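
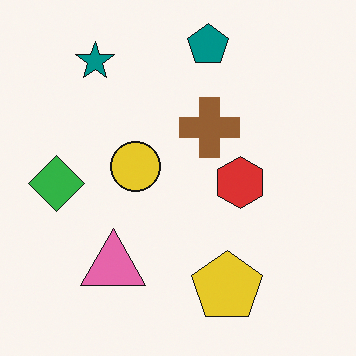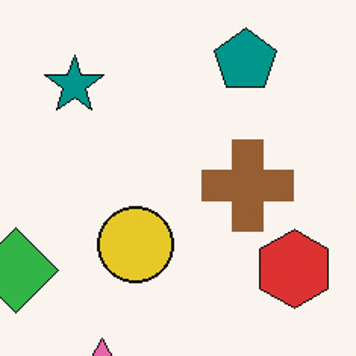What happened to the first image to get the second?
The image was cropped slightly and scaled back up.

The visible shapes are larger and the field of view is narrower; shapes near the original edges may be partly or wholly outside the frame — a crop-and-rescale.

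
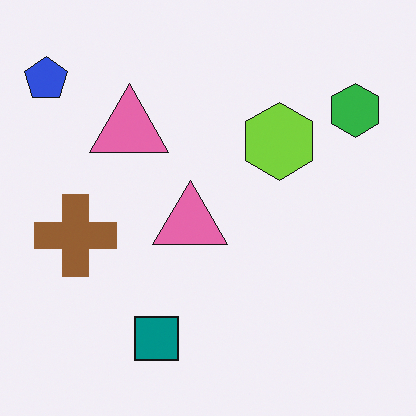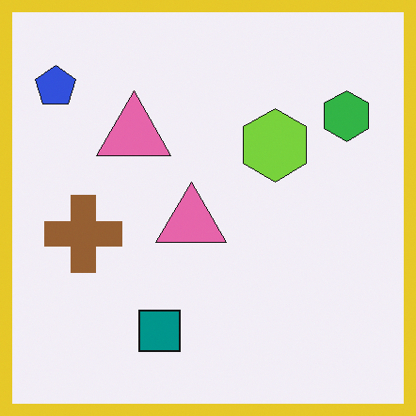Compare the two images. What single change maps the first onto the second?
Framed with a yellow border.

A solid yellow frame runs around the edge of the second image, with the content slightly shrunk inside it.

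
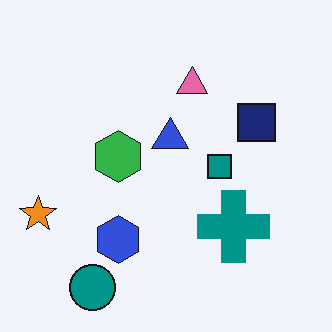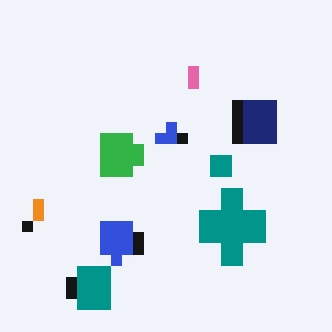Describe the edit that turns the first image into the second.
This is the original image heavily pixelated into large blocks.

Shapes are reduced to large square blocks; fine edges and outlines are lost — a downscale-then-upscale (mosaic) effect.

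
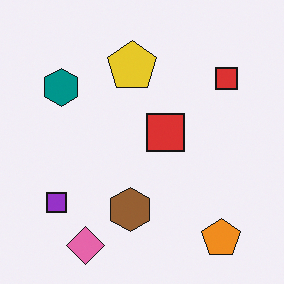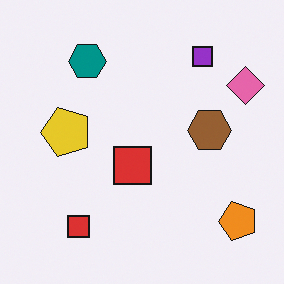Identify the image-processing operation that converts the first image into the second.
The transformation is: transposed (reflected across the top-left ↔ bottom-right diagonal).

Shapes have swapped their row and column positions — what was in the top-right is now in the bottom-left — a diagonal reflection.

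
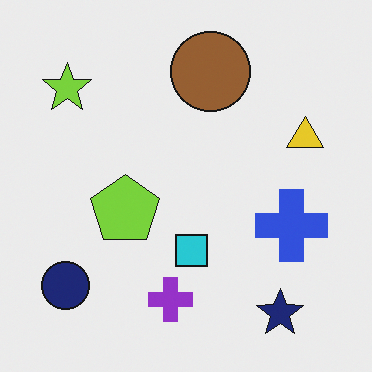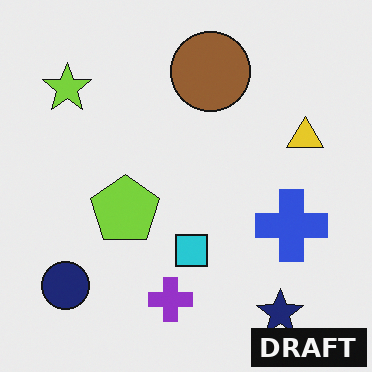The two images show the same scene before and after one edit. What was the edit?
It was watermarked with the text "DRAFT" in the lower-right corner.

A dark label reading "DRAFT" appears in the lower-right corner.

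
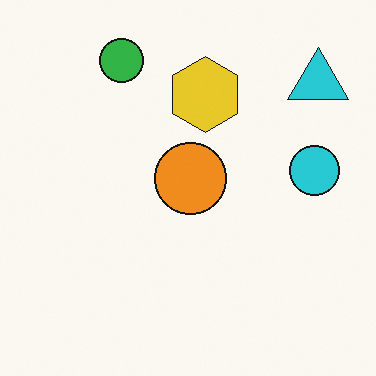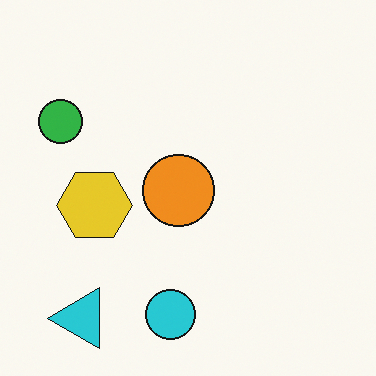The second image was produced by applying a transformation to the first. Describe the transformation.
The second image is the first transposed (reflected across the top-left ↔ bottom-right diagonal).

Shapes have swapped their row and column positions — what was in the top-right is now in the bottom-left — a diagonal reflection.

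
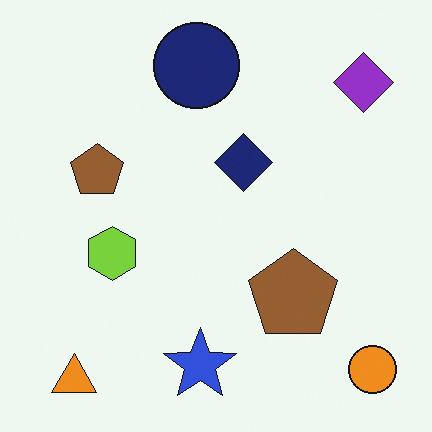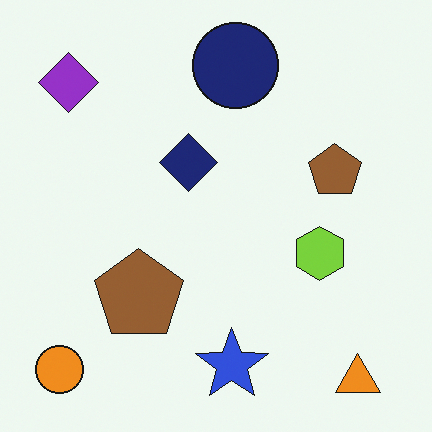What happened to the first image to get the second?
The transformation is: flipped horizontally (left ↔ right).

The orange circle is in the bottom-right of the first image and the bottom-left of the second — shapes on opposite sides of the vertical midline have swapped in a mirror flip.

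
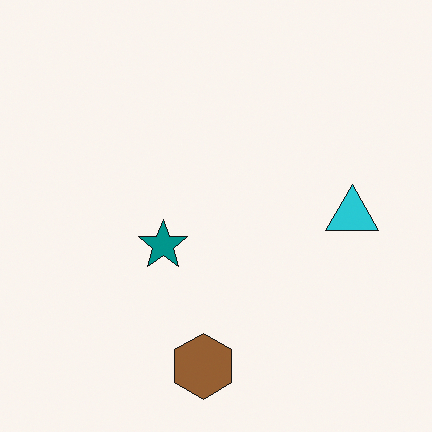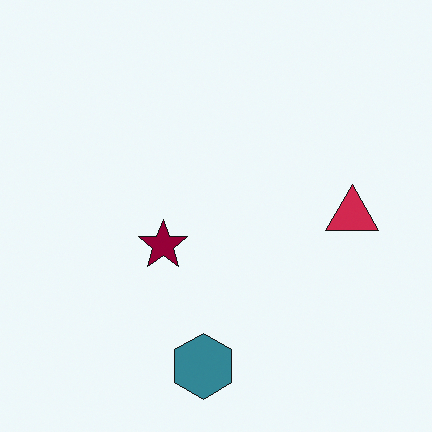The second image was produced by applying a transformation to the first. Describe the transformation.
The image was hue-shifted through roughly half the color wheel.

Every shape's color has rotated by the same amount around the hue wheel — a uniform hue shift.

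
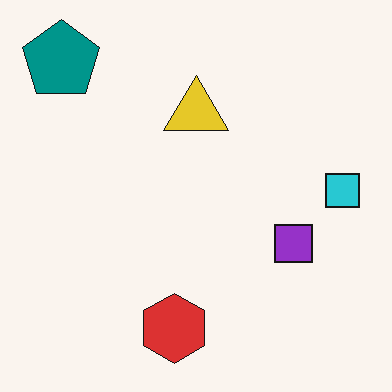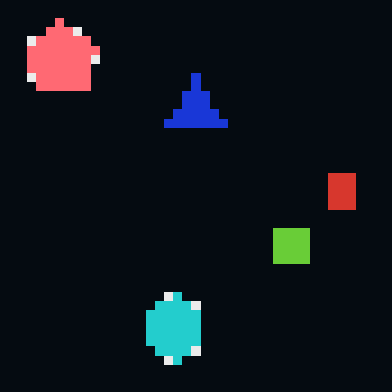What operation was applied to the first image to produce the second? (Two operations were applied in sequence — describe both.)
The second image is the first heavily pixelated into large blocks, then color-inverted (negative).

Shapes are reduced to large square blocks; fine edges and outlines are lost — a downscale-then-upscale (mosaic) effect. The light background has become dark and every shape's color is its complement — a photographic negative.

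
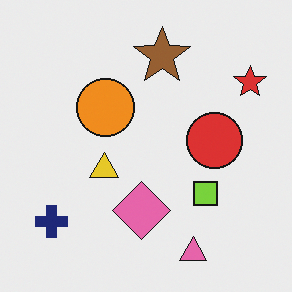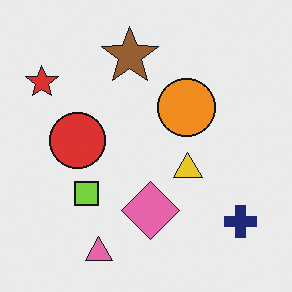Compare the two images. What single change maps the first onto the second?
This is the original image flipped horizontally (left ↔ right).

The red star is in the top-right of the first image and the top-left of the second — shapes on opposite sides of the vertical midline have swapped in a mirror flip.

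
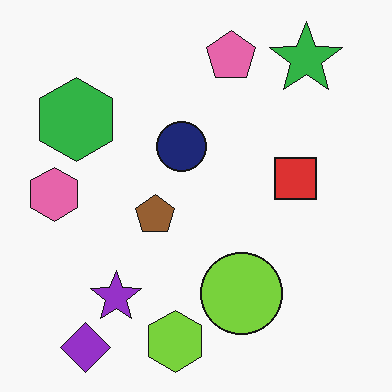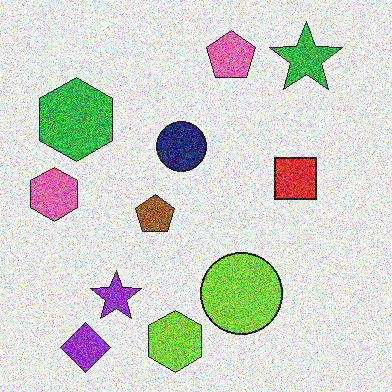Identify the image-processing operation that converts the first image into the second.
This is the original image degraded with heavy additive noise.

Random speckle covers the whole image, including the flat background.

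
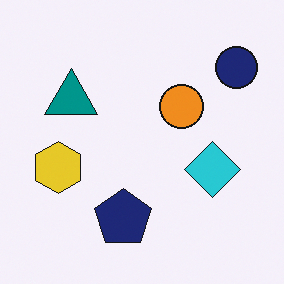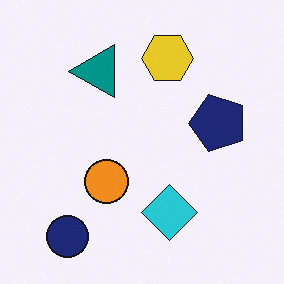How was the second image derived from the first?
The second image is the first transposed (reflected across the top-left ↔ bottom-right diagonal).

Shapes have swapped their row and column positions — what was in the top-right is now in the bottom-left — a diagonal reflection.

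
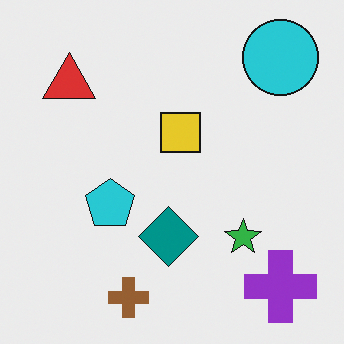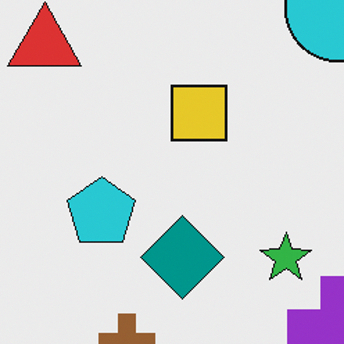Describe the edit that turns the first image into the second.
The second image is the first cropped slightly and scaled back up.

The visible shapes are larger and the field of view is narrower; shapes near the original edges may be partly or wholly outside the frame — a crop-and-rescale.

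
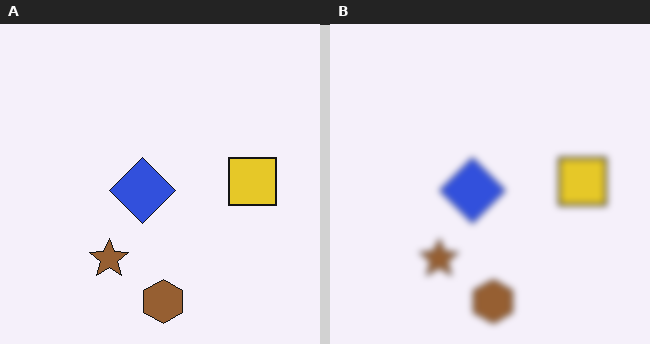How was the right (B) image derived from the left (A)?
The image was moderately blurred.

Shape edges and outlines are uniformly softened across the whole image.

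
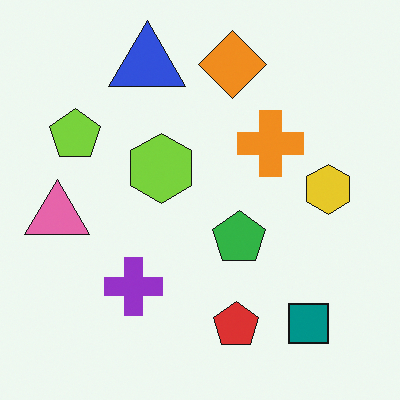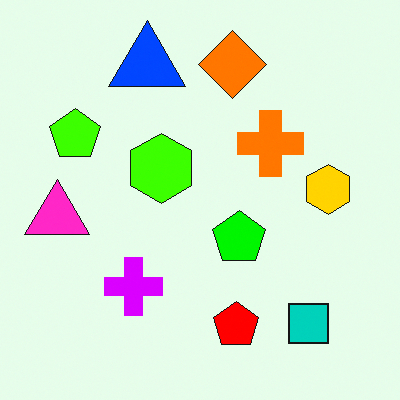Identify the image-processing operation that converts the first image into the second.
The image was made much more vivid (saturation change).

All colors are more vivid — a global saturation change.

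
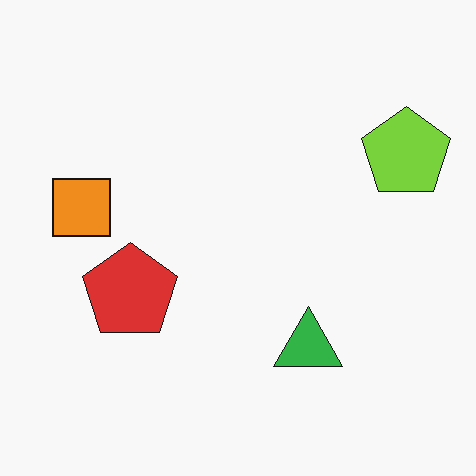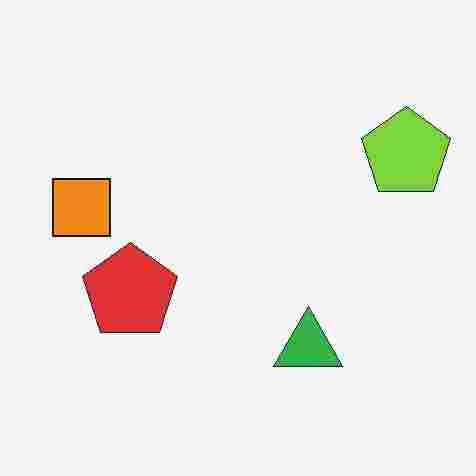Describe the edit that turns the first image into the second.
The second image is the first degraded with heavy JPEG compression.

Blocky 8×8 compression artifacts appear around shape edges and the flat background shows ringing — characteristic JPEG degradation.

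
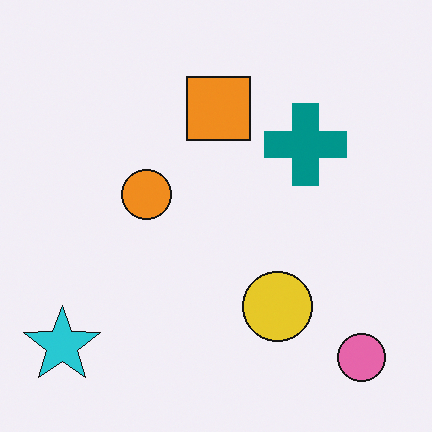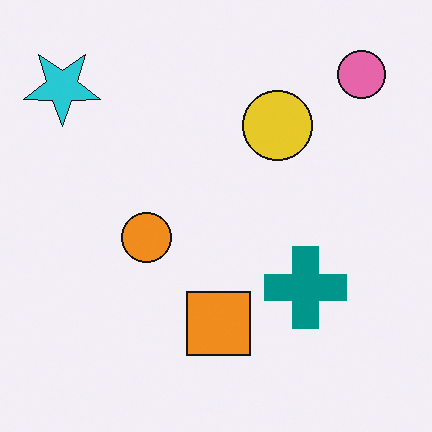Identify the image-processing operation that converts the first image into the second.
This is the original image flipped vertically (top ↔ bottom).

The pink circle is in the bottom-right of the first image and the top-right of the second — shapes on opposite sides of the horizontal midline have swapped in a mirror flip.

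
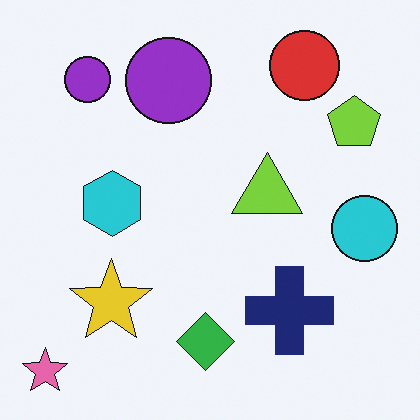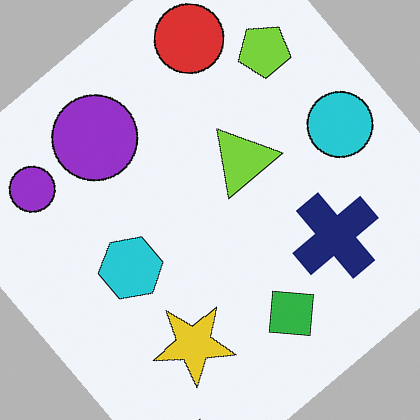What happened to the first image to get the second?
The second image is the first rotated counter-clockwise by a large amount — several tens of degrees.

Every shape is tilted by the same angle and the image corners show triangular fill wedges — a whole-image rotation by a non-right angle.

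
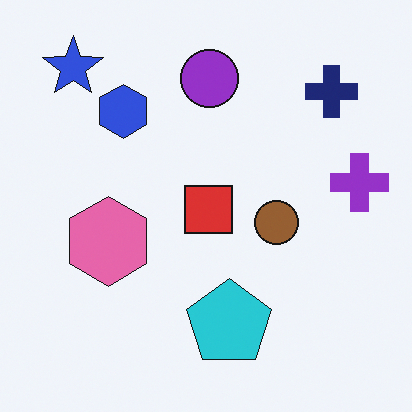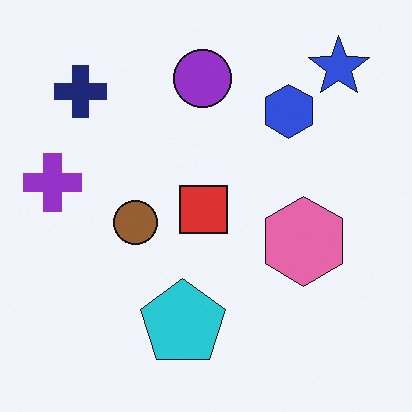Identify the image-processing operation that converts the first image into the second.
Flipped horizontally (left ↔ right).

The purple cross is in the right of the first image and the left of the second — shapes on opposite sides of the vertical midline have swapped in a mirror flip.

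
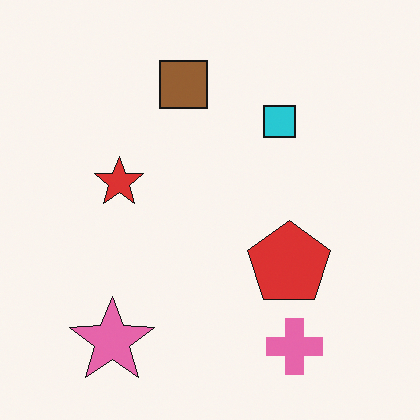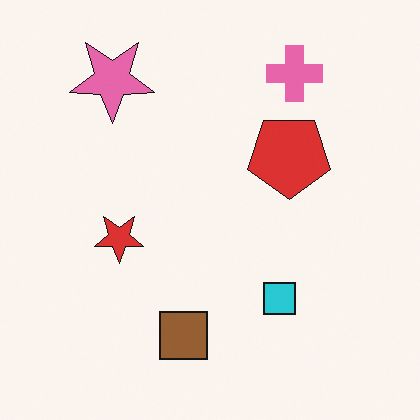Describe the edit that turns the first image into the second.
This is the original image flipped vertically (top ↔ bottom).

The pink cross is in the bottom-right of the first image and the top-right of the second — shapes on opposite sides of the horizontal midline have swapped in a mirror flip.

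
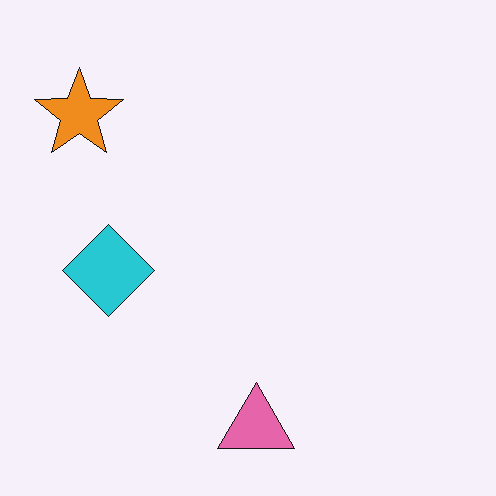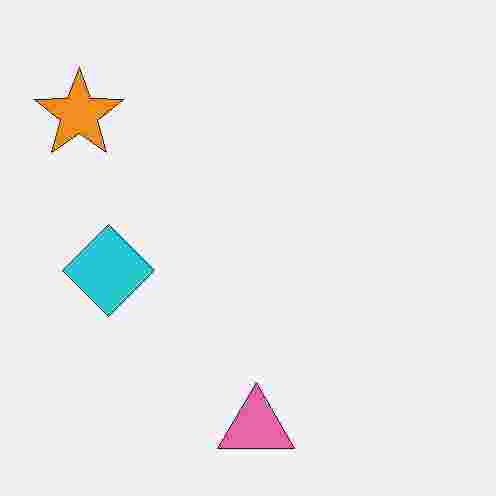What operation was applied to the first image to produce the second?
The transformation is: degraded with heavy JPEG compression.

Blocky 8×8 compression artifacts appear around shape edges and the flat background shows ringing — characteristic JPEG degradation.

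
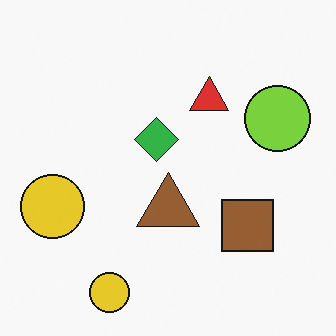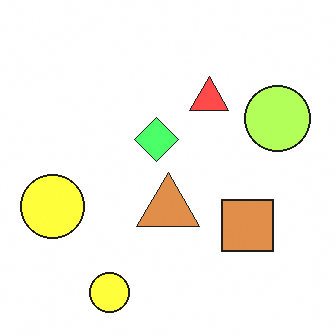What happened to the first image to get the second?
It was brightened a lot.

Every pixel — background and shapes alike — is uniformly brightened.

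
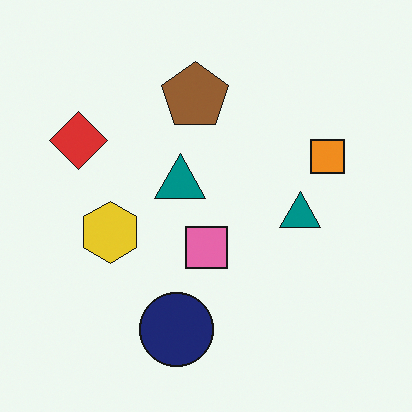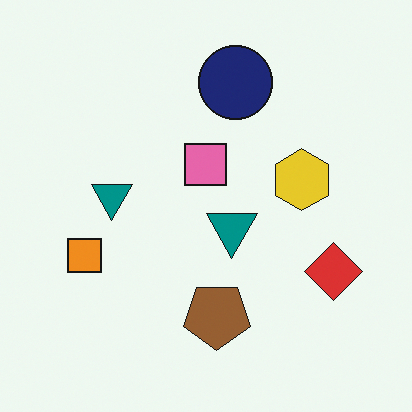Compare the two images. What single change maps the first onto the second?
The image was rotated 180°.

The red diamond sits in the left of the first image and the right of the second — consistent with a whole-image 180° rotation.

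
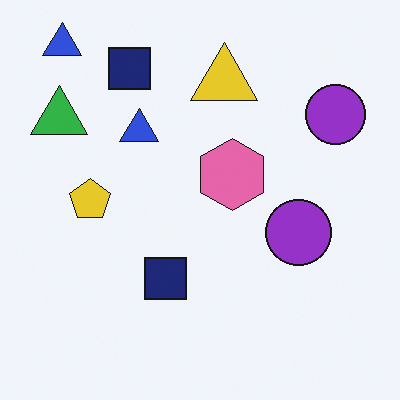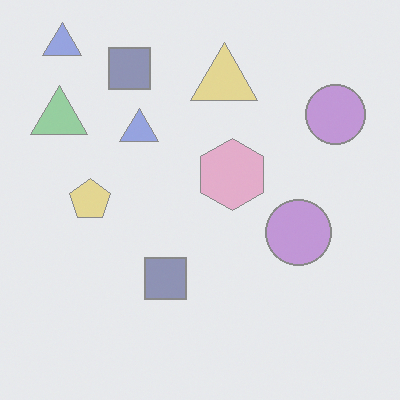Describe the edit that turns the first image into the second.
The second image is the first washed out (contrast reduced).

Tones are pushed toward mid-grey across the whole image — a global contrast change.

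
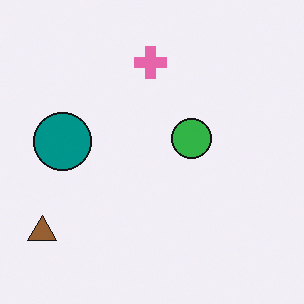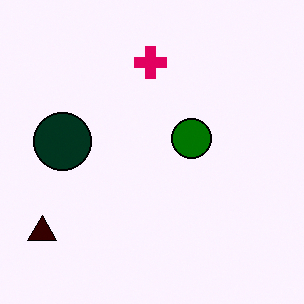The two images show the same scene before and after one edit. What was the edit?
This is the original image given much higher contrast.

Tones are pushed away from mid-grey across the whole image — a global contrast change.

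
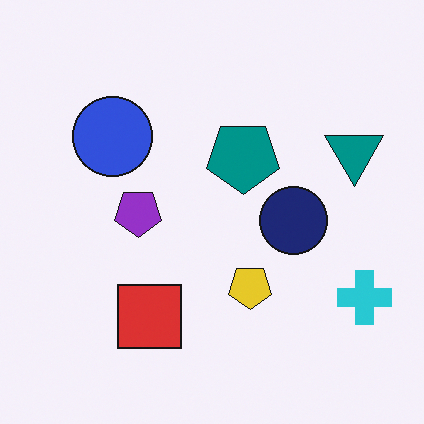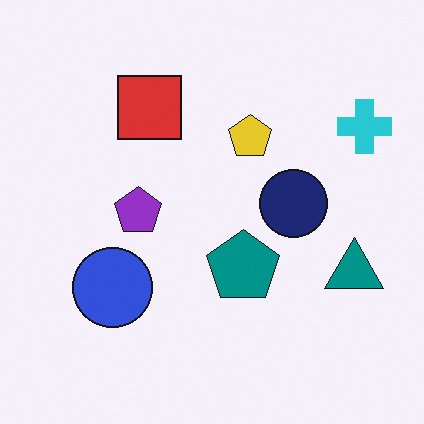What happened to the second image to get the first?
This is the original image flipped vertically (top ↔ bottom).

The red square is in the top of the second image and the bottom of the first — shapes on opposite sides of the horizontal midline have swapped in a mirror flip.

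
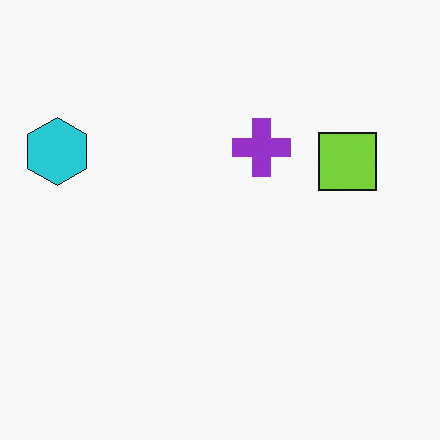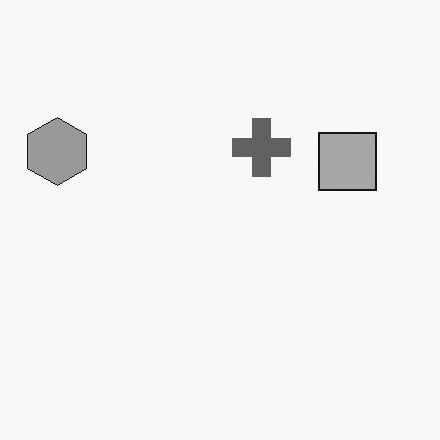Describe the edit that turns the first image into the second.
The image was converted to grayscale.

All color is removed — every shape is now a shade of grey.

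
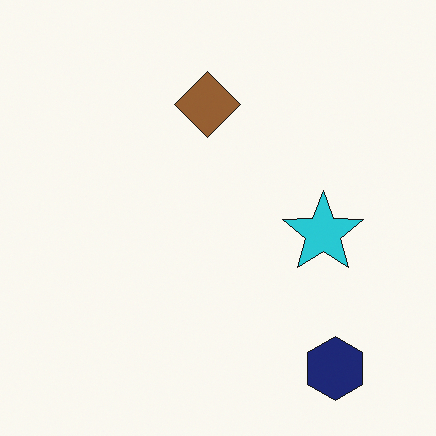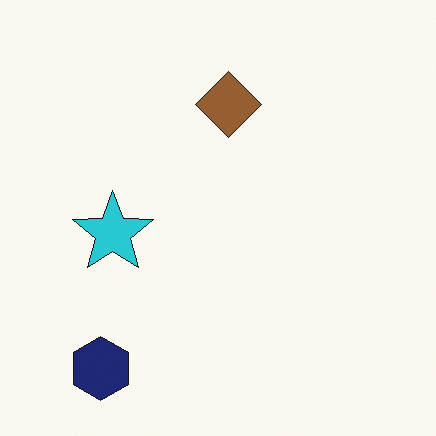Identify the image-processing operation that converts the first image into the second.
Flipped horizontally (left ↔ right).

The navy hexagon is in the bottom-right of the first image and the bottom-left of the second — shapes on opposite sides of the vertical midline have swapped in a mirror flip.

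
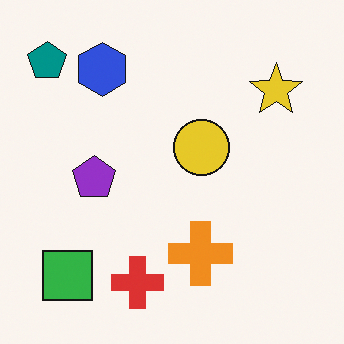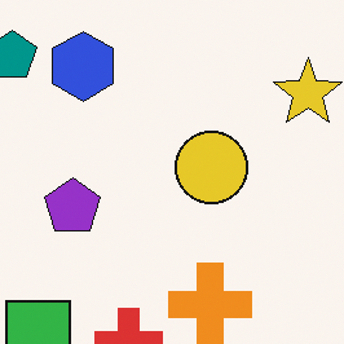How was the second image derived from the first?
Cropped to a modestly smaller region and rescaled.

The visible shapes are larger and the field of view is narrower; shapes near the original edges may be partly or wholly outside the frame — a crop-and-rescale.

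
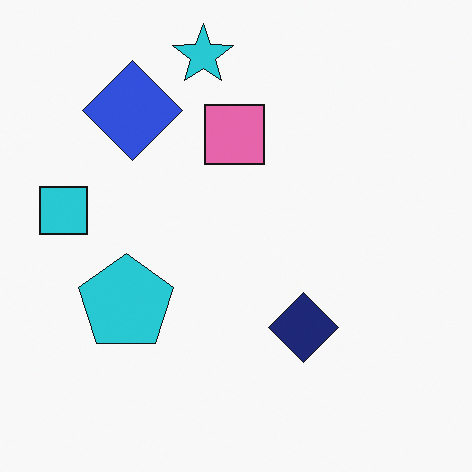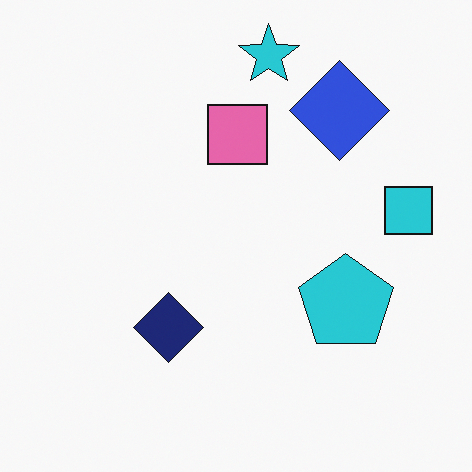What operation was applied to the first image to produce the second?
This is the original image flipped horizontally (left ↔ right).

The cyan square is in the left of the first image and the right of the second — shapes on opposite sides of the vertical midline have swapped in a mirror flip.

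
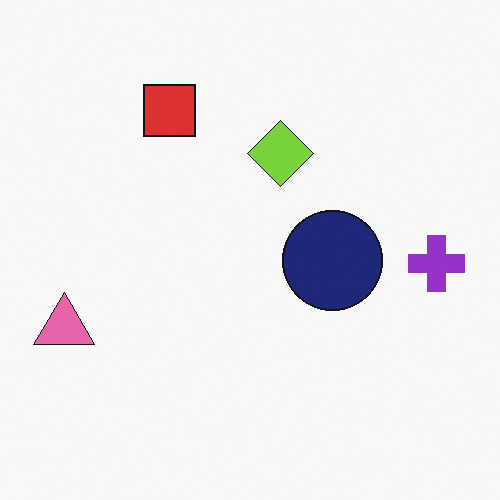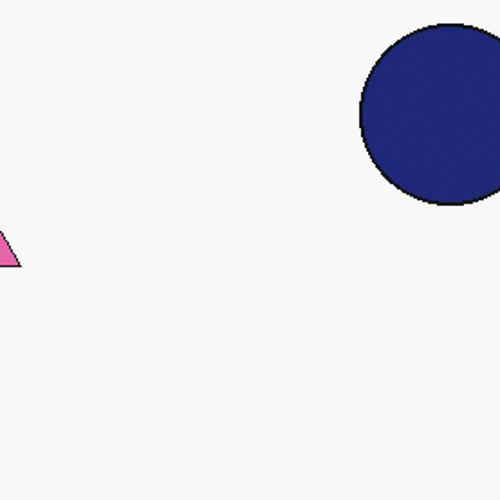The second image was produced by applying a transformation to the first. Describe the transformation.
It was cropped to a noticeably smaller region and rescaled.

The visible shapes are larger and the field of view is narrower; shapes near the original edges may be partly or wholly outside the frame — a crop-and-rescale.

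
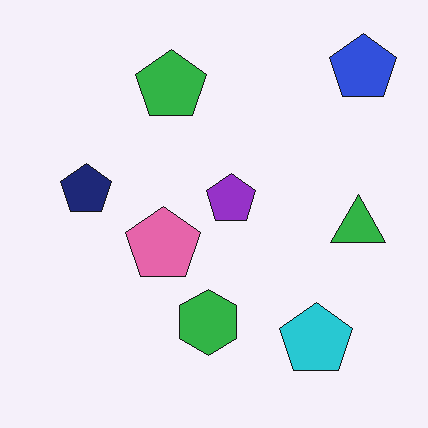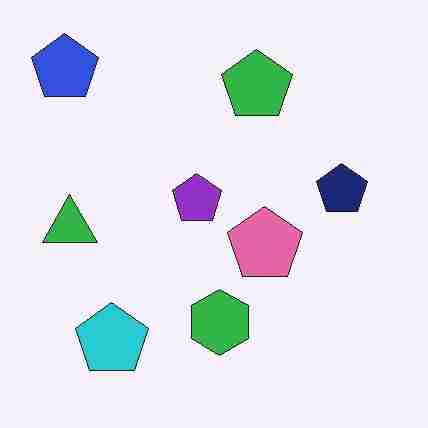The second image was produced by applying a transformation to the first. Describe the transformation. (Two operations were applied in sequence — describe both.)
Flipped horizontally (left ↔ right), then heavily JPEG-compressed with obvious blocking artifacts.

The blue pentagon is in the top-right of the first image and the top-left of the second — shapes on opposite sides of the vertical midline have swapped in a mirror flip. Blocky 8×8 compression artifacts appear around shape edges and the flat background shows ringing — characteristic JPEG degradation.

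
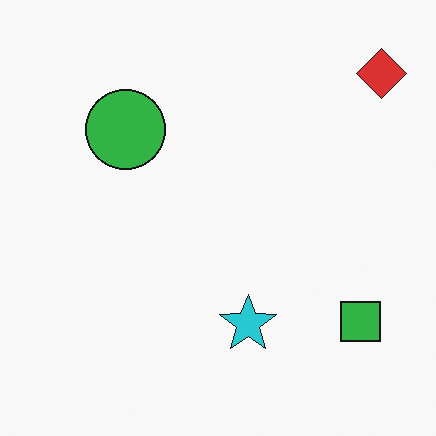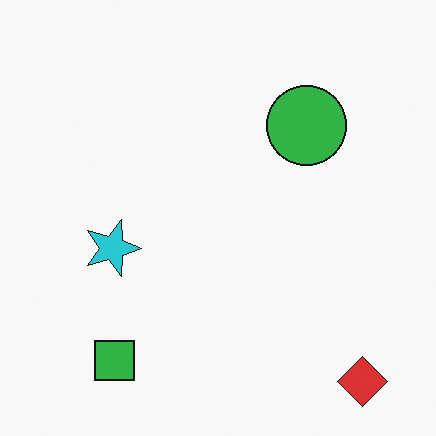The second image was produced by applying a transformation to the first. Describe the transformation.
It was rotated 90° clockwise.

The red diamond sits in the top-right of the first image and the bottom-right of the second — consistent with a whole-image 90° clockwise rotation.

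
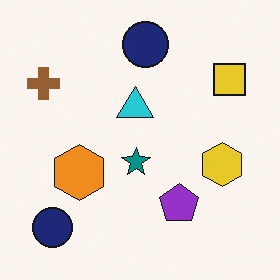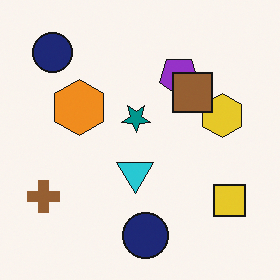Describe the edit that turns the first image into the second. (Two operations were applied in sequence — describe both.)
The image was flipped vertically (top ↔ bottom), then overlaid with an additional brown square.

The purple pentagon is in the bottom of the first image and the top of the second — shapes on opposite sides of the horizontal midline have swapped in a mirror flip. A brown square appears in the second image that is absent from the first.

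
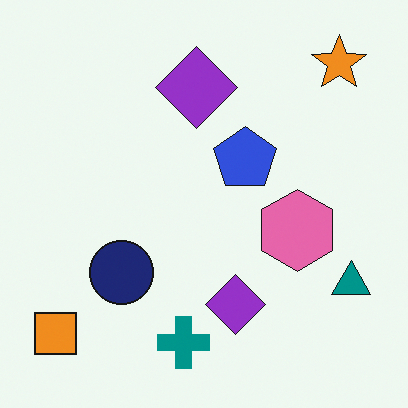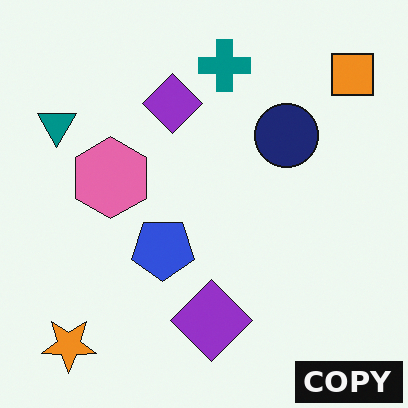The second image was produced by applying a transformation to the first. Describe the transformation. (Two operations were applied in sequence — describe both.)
The transformation is: rotated 180°, then watermarked with the text "COPY" in the lower-right corner.

The orange square sits in the bottom-left of the first image and the top-right of the second — consistent with a whole-image 180° rotation. A dark label reading "COPY" appears in the lower-right corner.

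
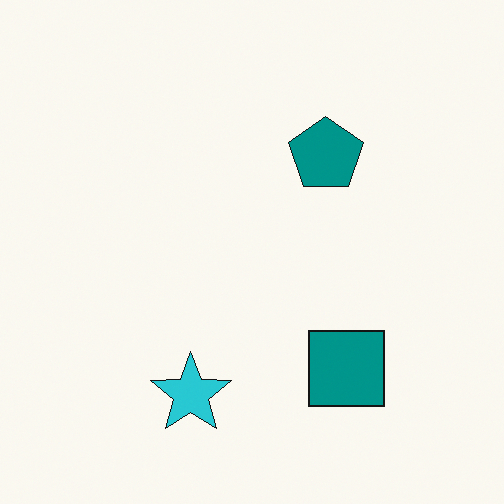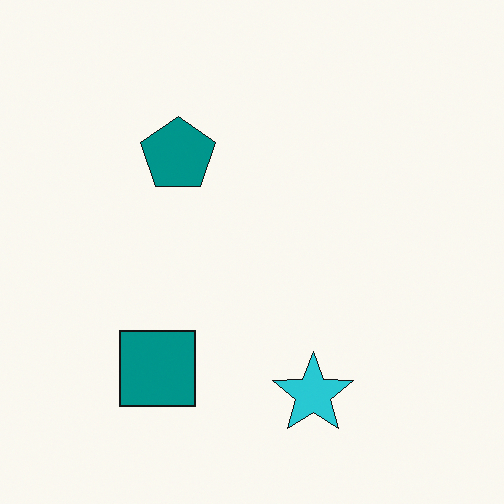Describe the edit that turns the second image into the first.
This is the original image flipped horizontally (left ↔ right).

The teal square is in the bottom-left of the second image and the bottom-right of the first — shapes on opposite sides of the vertical midline have swapped in a mirror flip.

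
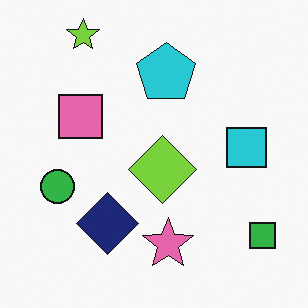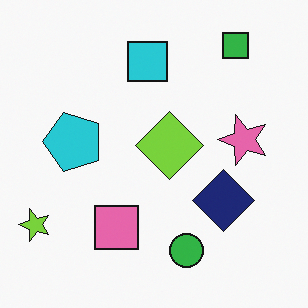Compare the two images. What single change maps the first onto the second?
The image was rotated 90° counter-clockwise.

The lime star sits in the top-left of the first image and the bottom-left of the second — consistent with a whole-image 90° counter-clockwise rotation.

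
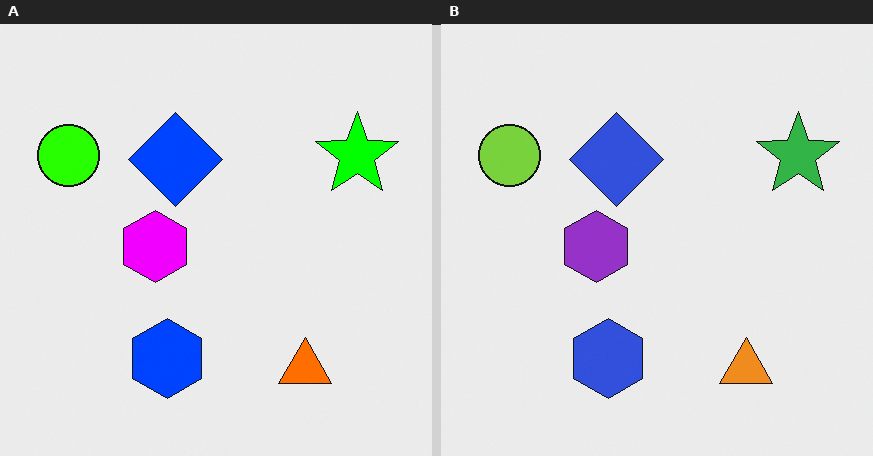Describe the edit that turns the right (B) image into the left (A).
The image was heavily oversaturated.

All colors are more vivid — a global saturation change.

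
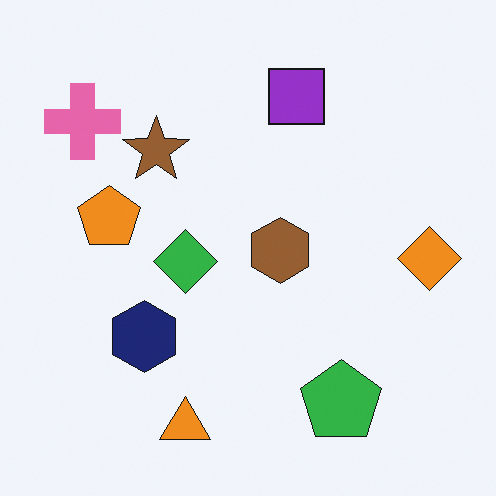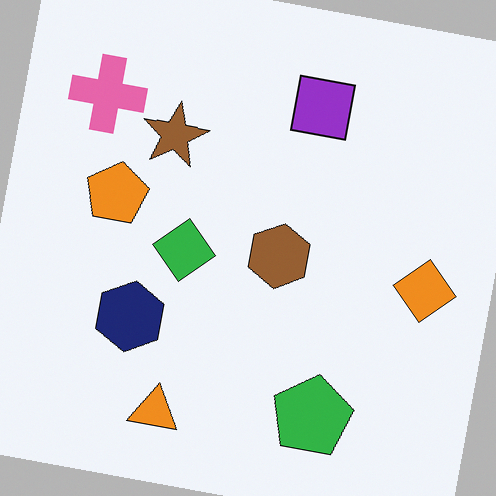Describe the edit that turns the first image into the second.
It was rotated clockwise by a slight angle.

Every shape is tilted by the same angle and the image corners show triangular fill wedges — a whole-image rotation by a non-right angle.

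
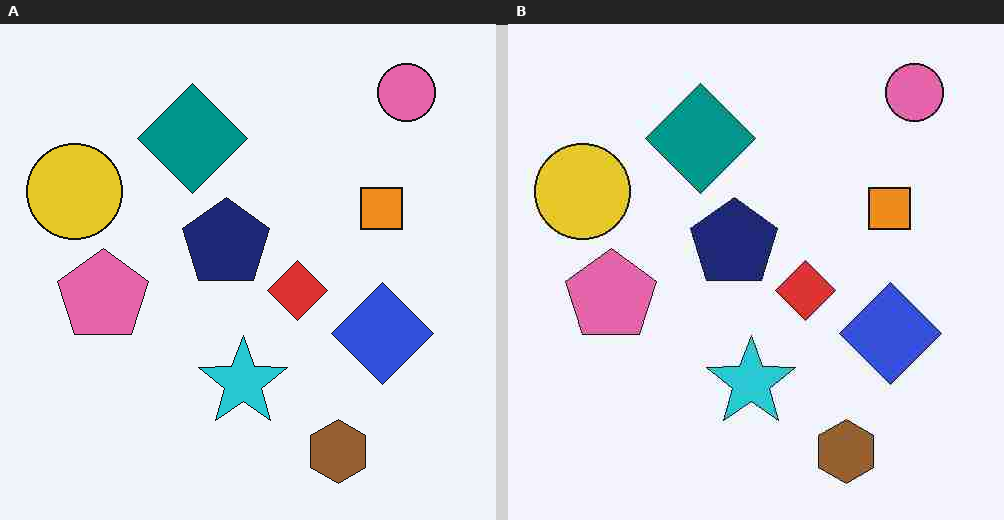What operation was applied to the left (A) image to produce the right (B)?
This is the original image degraded with heavy JPEG compression.

Blocky 8×8 compression artifacts appear around shape edges and the flat background shows ringing — characteristic JPEG degradation.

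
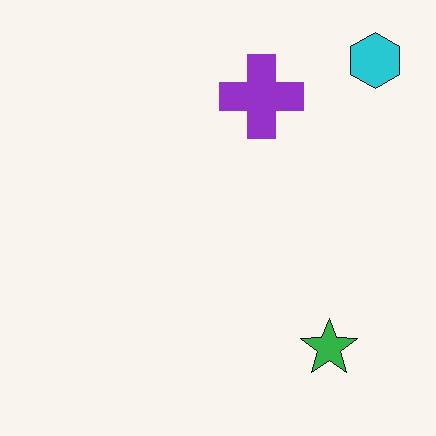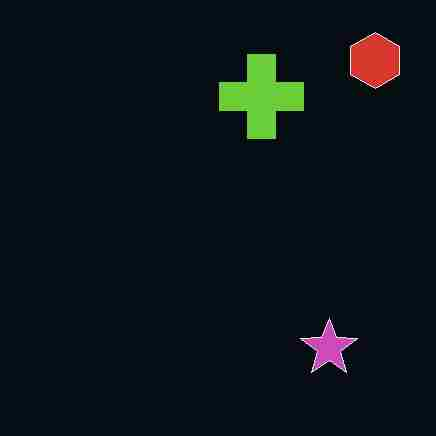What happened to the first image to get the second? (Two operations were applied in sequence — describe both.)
The image was color-inverted (negative), then heavily JPEG-compressed with obvious blocking artifacts.

The light background has become dark and every shape's color is its complement — a photographic negative. Blocky 8×8 compression artifacts appear around shape edges and the flat background shows ringing — characteristic JPEG degradation.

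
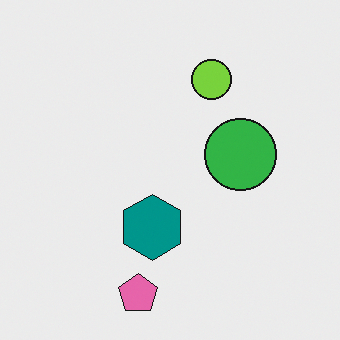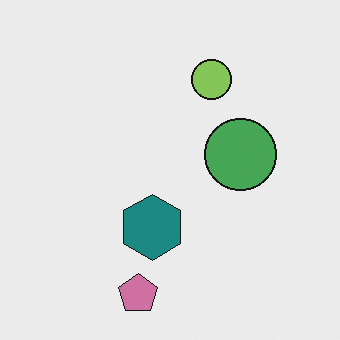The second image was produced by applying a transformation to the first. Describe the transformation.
This is the original image slightly desaturated.

All colors are more muted and greyish — a global saturation change.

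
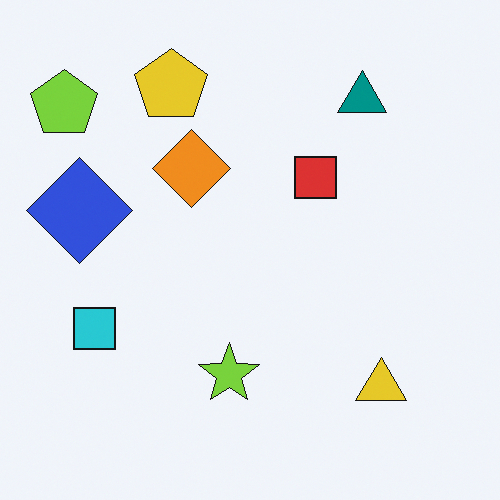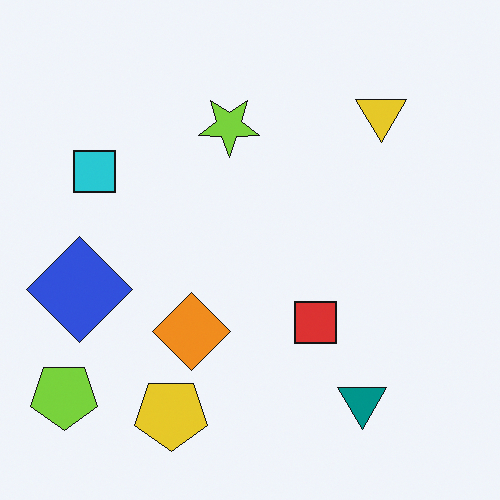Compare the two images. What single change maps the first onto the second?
The image was flipped vertically (top ↔ bottom).

The yellow pentagon is in the top of the first image and the bottom of the second — shapes on opposite sides of the horizontal midline have swapped in a mirror flip.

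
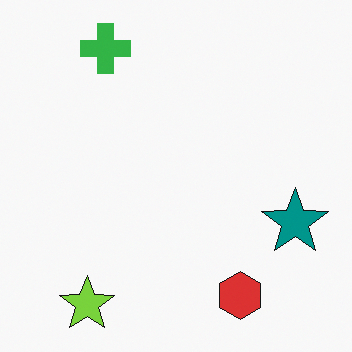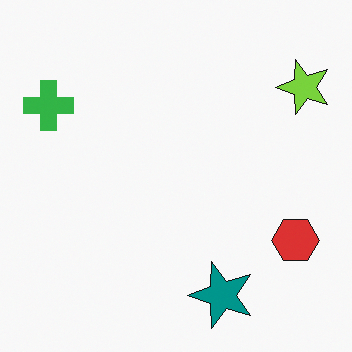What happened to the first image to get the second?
The image was transposed (reflected across the top-left ↔ bottom-right diagonal).

Shapes have swapped their row and column positions — what was in the top-right is now in the bottom-left — a diagonal reflection.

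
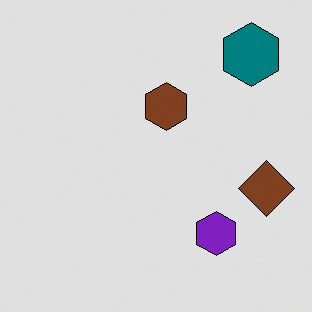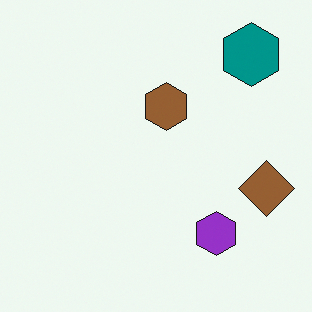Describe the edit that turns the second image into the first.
It was moderately posterized.

Each flat color has snapped to a coarser quantized level — most visibly, the near-white background has dropped to a flat grey.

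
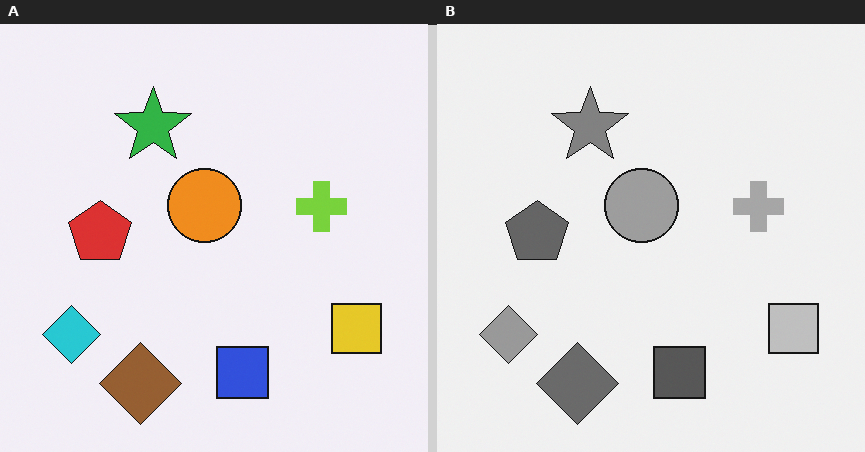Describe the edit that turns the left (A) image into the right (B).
The transformation is: converted to grayscale.

All color is removed — every shape is now a shade of grey.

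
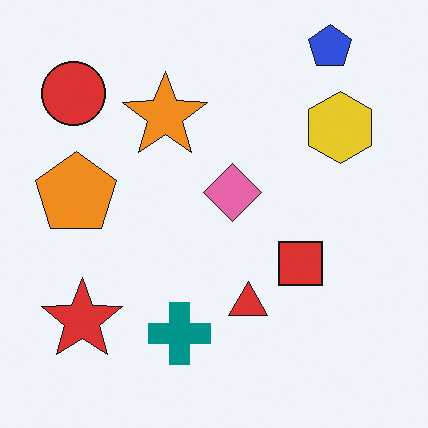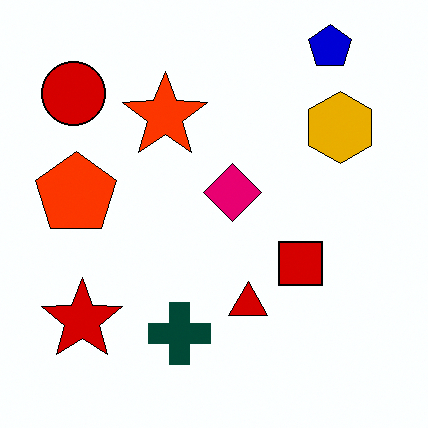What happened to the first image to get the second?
The image was given much higher contrast.

Tones are pushed away from mid-grey across the whole image — a global contrast change.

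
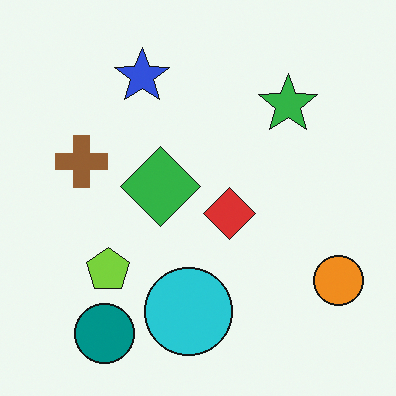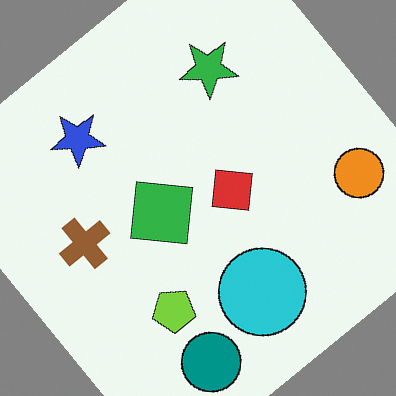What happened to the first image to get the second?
This is the original image rotated counter-clockwise by a large amount — several tens of degrees.

Every shape is tilted by the same angle and the image corners show triangular fill wedges — a whole-image rotation by a non-right angle.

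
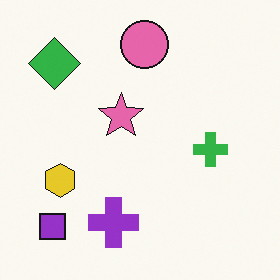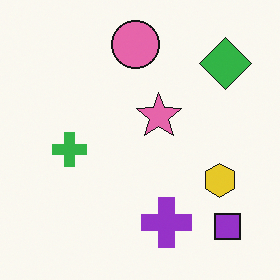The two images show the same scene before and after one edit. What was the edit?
It was flipped horizontally (left ↔ right).

The purple square is in the bottom-left of the first image and the bottom-right of the second — shapes on opposite sides of the vertical midline have swapped in a mirror flip.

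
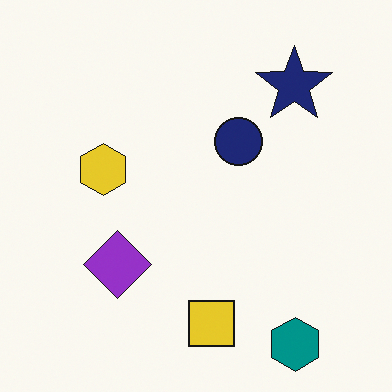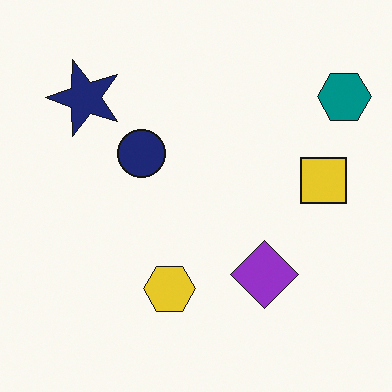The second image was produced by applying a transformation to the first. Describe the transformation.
Rotated 90° counter-clockwise.

The teal hexagon sits in the bottom-right of the first image and the top-right of the second — consistent with a whole-image 90° counter-clockwise rotation.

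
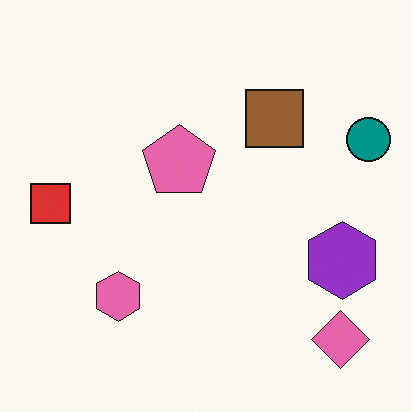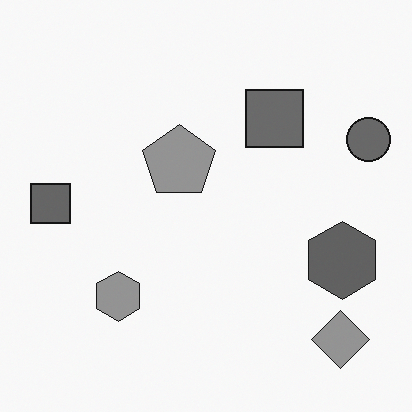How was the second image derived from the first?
This is the original image converted to grayscale.

All color is removed — every shape is now a shade of grey.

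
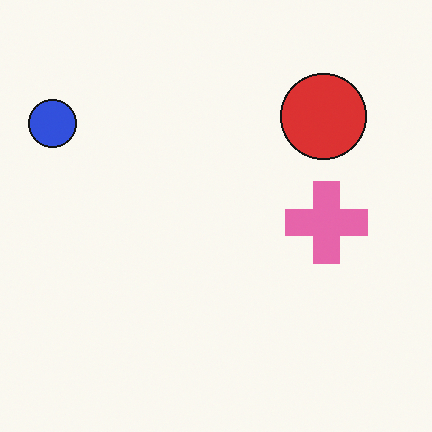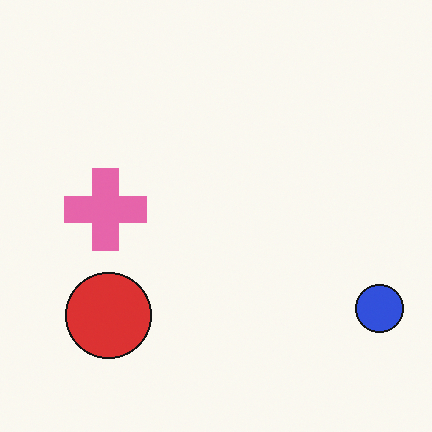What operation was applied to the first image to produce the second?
The transformation is: rotated 180°.

The blue circle sits in the top-left of the first image and the bottom-right of the second — consistent with a whole-image 180° rotation.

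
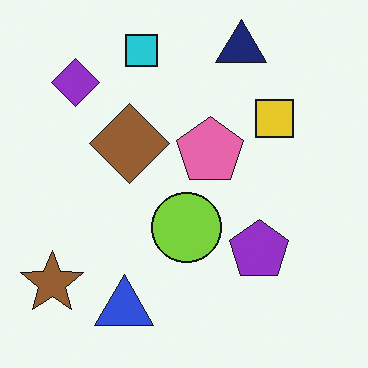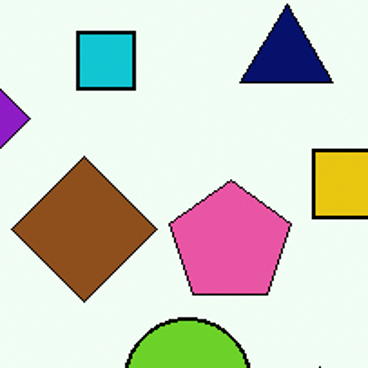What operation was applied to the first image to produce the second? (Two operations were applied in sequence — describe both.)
The transformation is: cropped to a noticeably smaller region and rescaled, then given slightly increased contrast.

The visible shapes are larger and the field of view is narrower; shapes near the original edges may be partly or wholly outside the frame — a crop-and-rescale. Tones are pushed away from mid-grey across the whole image — a global contrast change.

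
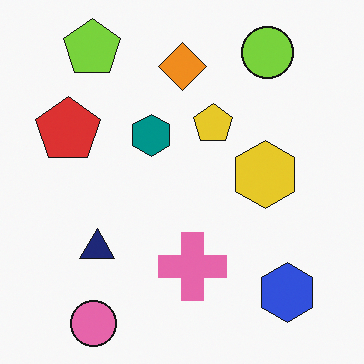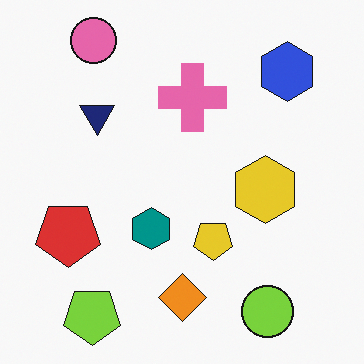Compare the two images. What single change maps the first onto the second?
The transformation is: flipped vertically (top ↔ bottom).

The pink circle is in the bottom-left of the first image and the top-left of the second — shapes on opposite sides of the horizontal midline have swapped in a mirror flip.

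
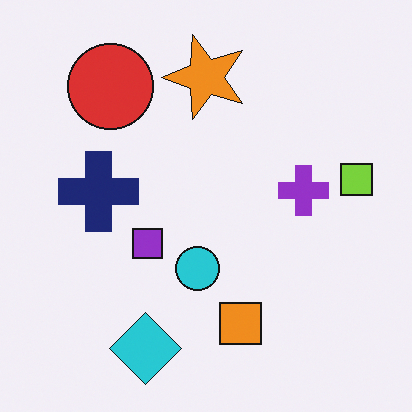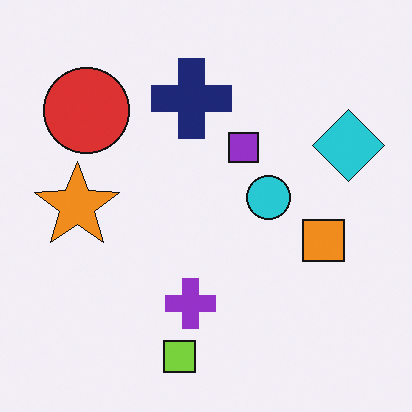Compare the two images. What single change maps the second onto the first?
Transposed (reflected across the top-left ↔ bottom-right diagonal).

Shapes have swapped their row and column positions — what was in the top-right is now in the bottom-left — a diagonal reflection.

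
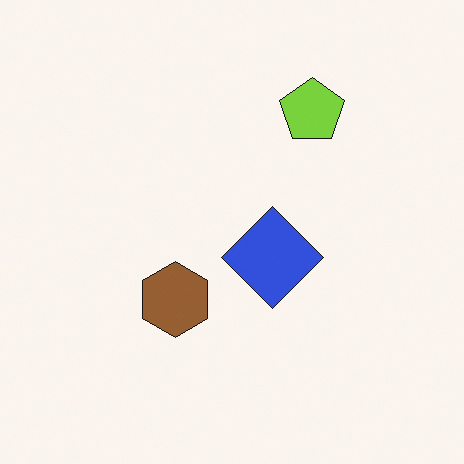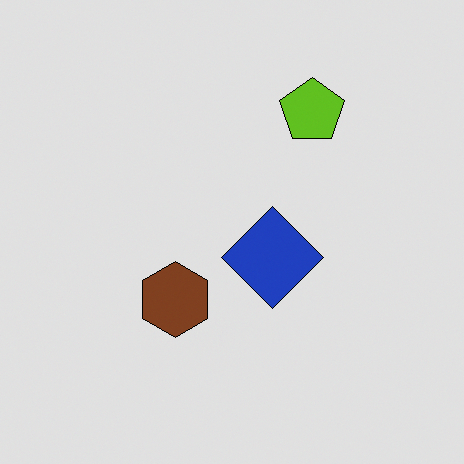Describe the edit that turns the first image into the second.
It was moderately posterized.

Each flat color has snapped to a coarser quantized level — most visibly, the near-white background has dropped to a flat grey.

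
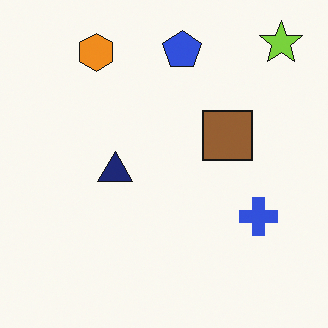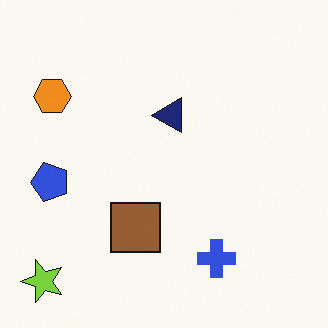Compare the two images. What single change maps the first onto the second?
Transposed (reflected across the top-left ↔ bottom-right diagonal).

Shapes have swapped their row and column positions — what was in the top-right is now in the bottom-left — a diagonal reflection.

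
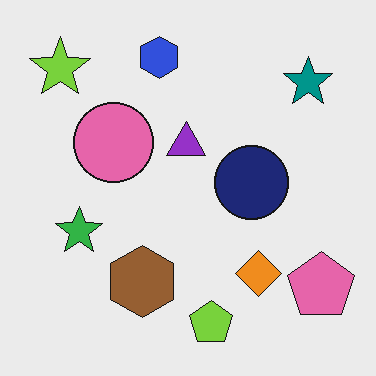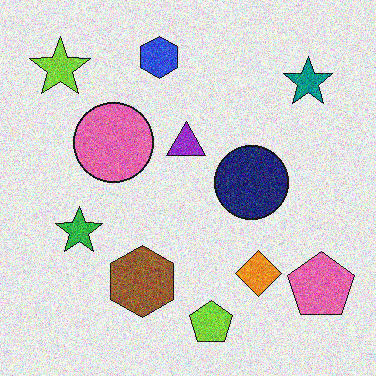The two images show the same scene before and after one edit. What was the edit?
It was degraded with moderate additive noise.

Random speckle covers the whole image, including the flat background.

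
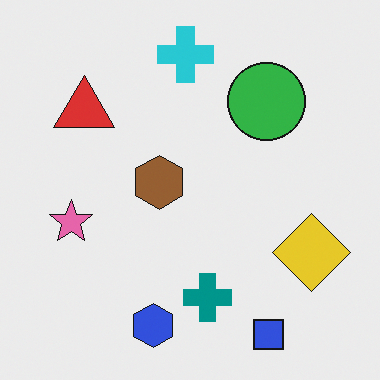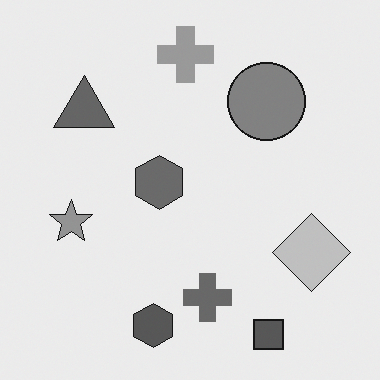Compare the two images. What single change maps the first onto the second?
The second image is the first converted to grayscale.

All color is removed — every shape is now a shade of grey.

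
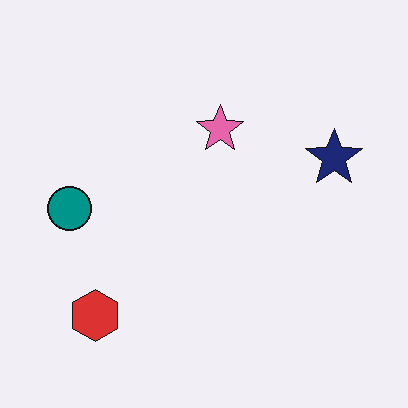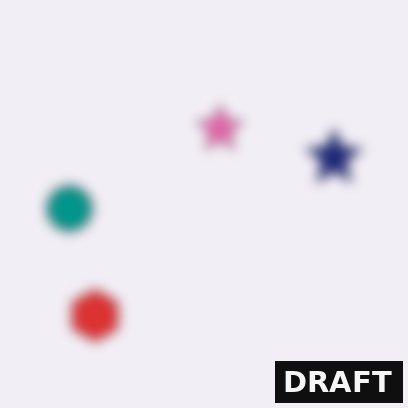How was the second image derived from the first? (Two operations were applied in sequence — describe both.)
It was strongly gaussian-blurred, then watermarked with the text "DRAFT" in the lower-right corner.

Shape edges and outlines are uniformly softened across the whole image. A dark label reading "DRAFT" appears in the lower-right corner.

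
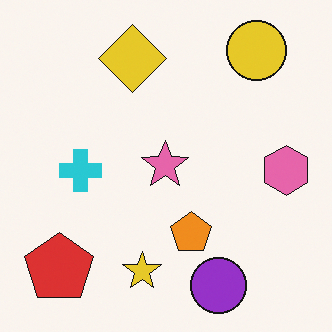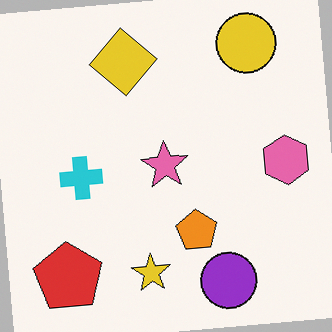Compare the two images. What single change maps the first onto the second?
The transformation is: rotated counter-clockwise by a few degrees.

Every shape is tilted by the same angle and the image corners show triangular fill wedges — a whole-image rotation by a non-right angle.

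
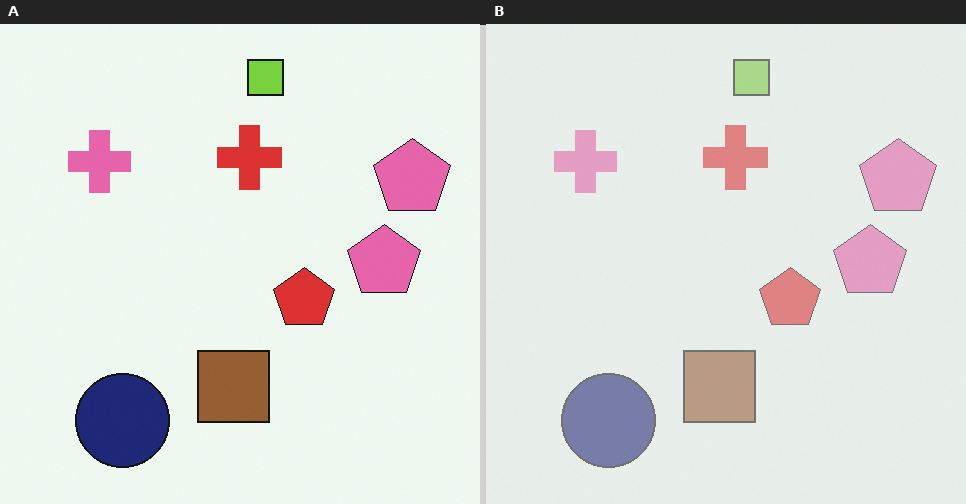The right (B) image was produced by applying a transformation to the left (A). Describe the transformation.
Washed out (contrast reduced).

Tones are pushed toward mid-grey across the whole image — a global contrast change.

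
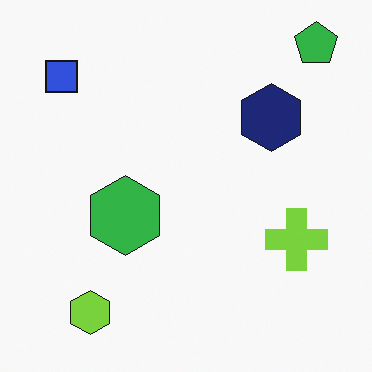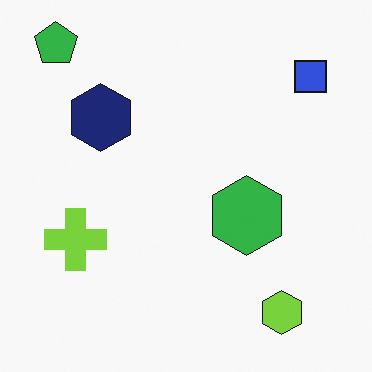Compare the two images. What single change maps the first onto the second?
This is the original image flipped horizontally (left ↔ right).

The green pentagon is in the top-right of the first image and the top-left of the second — shapes on opposite sides of the vertical midline have swapped in a mirror flip.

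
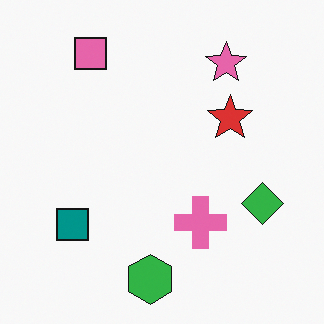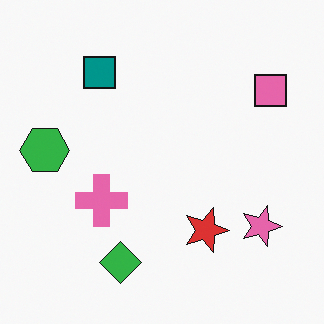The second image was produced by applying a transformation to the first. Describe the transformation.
The image was rotated 90° clockwise.

The pink square sits in the top-left of the first image and the top-right of the second — consistent with a whole-image 90° clockwise rotation.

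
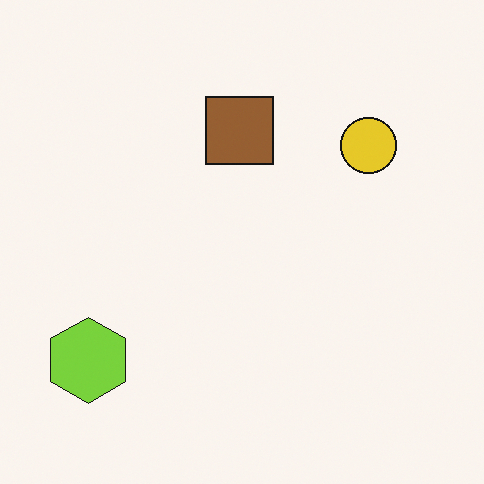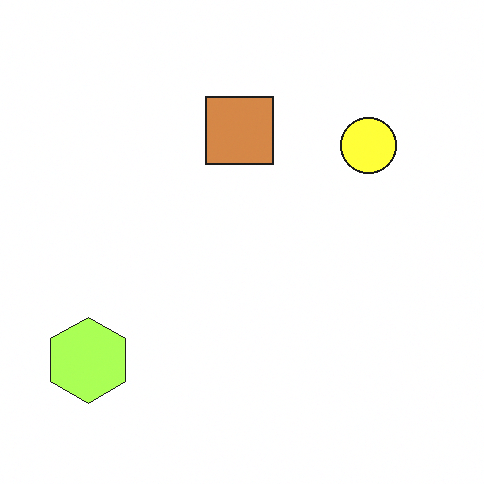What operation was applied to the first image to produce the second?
Substantially brightened.

Every pixel — background and shapes alike — is uniformly brightened.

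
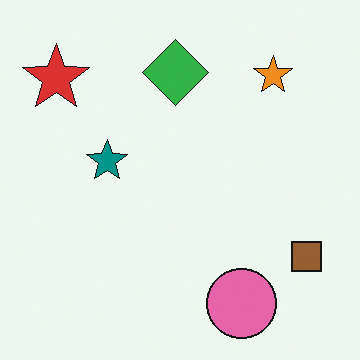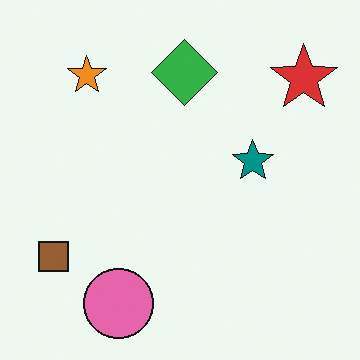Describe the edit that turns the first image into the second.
The transformation is: flipped horizontally (left ↔ right).

The brown square is in the bottom-right of the first image and the bottom-left of the second — shapes on opposite sides of the vertical midline have swapped in a mirror flip.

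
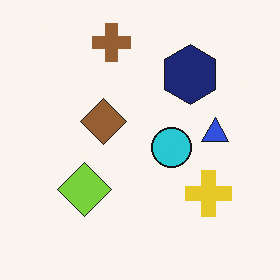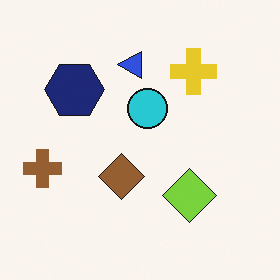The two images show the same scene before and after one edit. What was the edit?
It was rotated 90° counter-clockwise.

The brown cross sits in the top of the first image and the left of the second — consistent with a whole-image 90° counter-clockwise rotation.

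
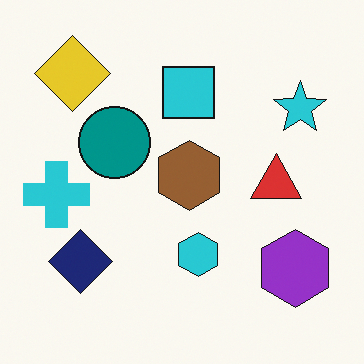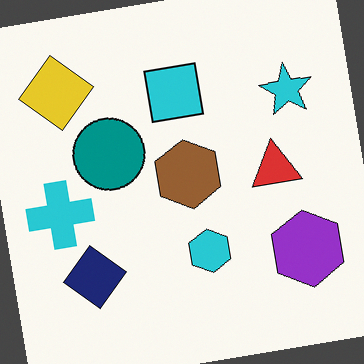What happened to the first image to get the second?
The image was rotated counter-clockwise by a slight angle.

Every shape is tilted by the same angle and the image corners show triangular fill wedges — a whole-image rotation by a non-right angle.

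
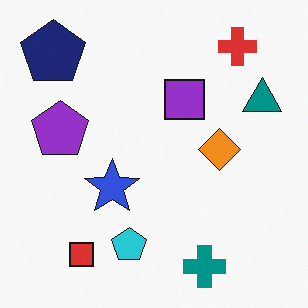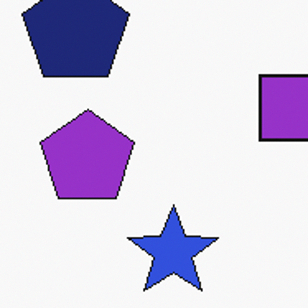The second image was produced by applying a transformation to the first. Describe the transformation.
Cropped to a noticeably smaller region and rescaled.

The visible shapes are larger and the field of view is narrower; shapes near the original edges may be partly or wholly outside the frame — a crop-and-rescale.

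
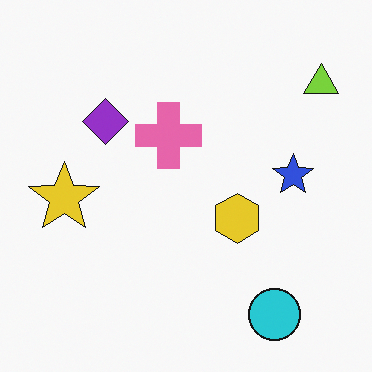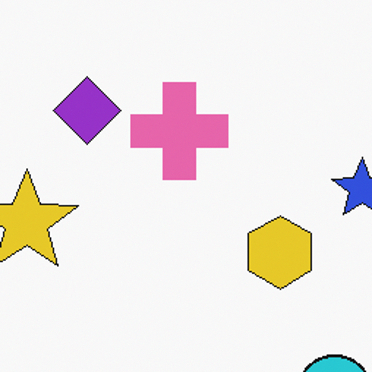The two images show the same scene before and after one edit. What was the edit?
This is the original image cropped slightly and scaled back up.

The visible shapes are larger and the field of view is narrower; shapes near the original edges may be partly or wholly outside the frame — a crop-and-rescale.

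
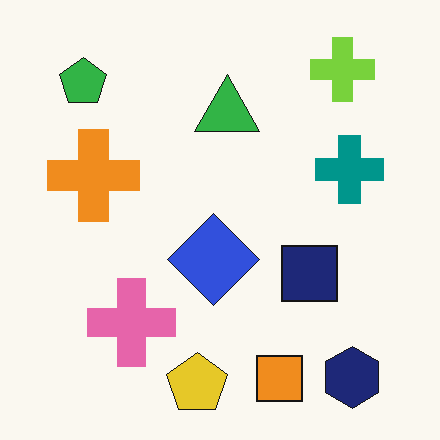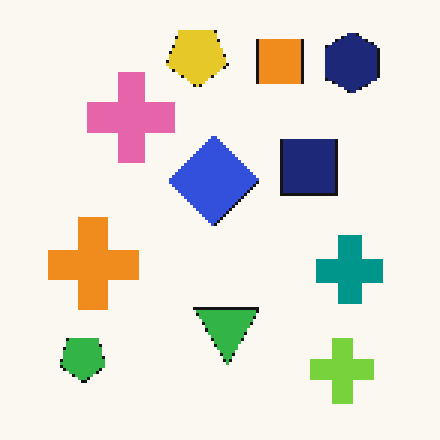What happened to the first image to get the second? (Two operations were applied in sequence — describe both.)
The second image is the first mildly pixelated, then flipped vertically (top ↔ bottom).

Shapes are reduced to large square blocks; fine edges and outlines are lost — a downscale-then-upscale (mosaic) effect. The yellow pentagon is in the bottom of the first image and the top of the second — shapes on opposite sides of the horizontal midline have swapped in a mirror flip.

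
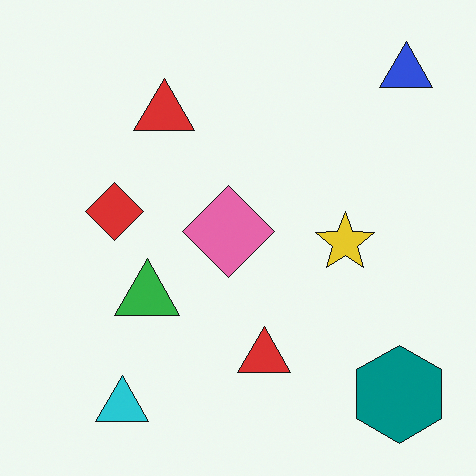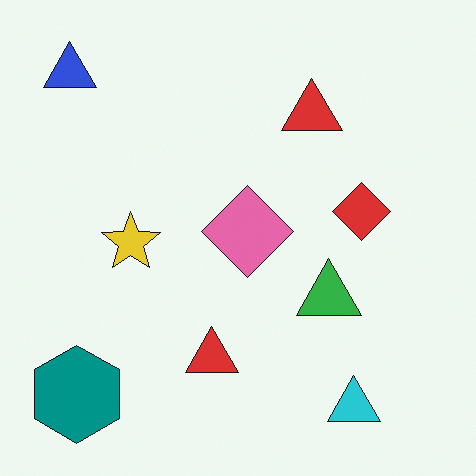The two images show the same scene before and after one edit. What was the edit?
The second image is the first flipped horizontally (left ↔ right).

The blue triangle is in the top-right of the first image and the top-left of the second — shapes on opposite sides of the vertical midline have swapped in a mirror flip.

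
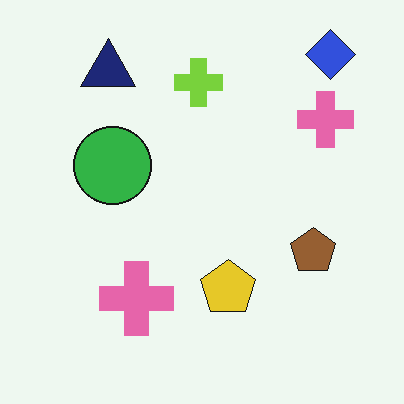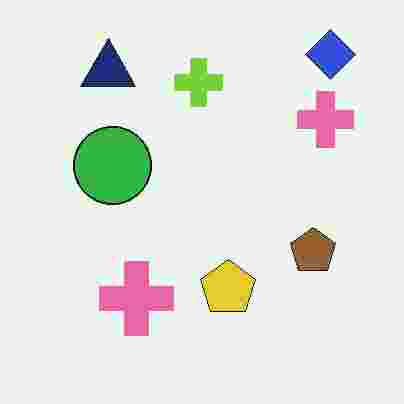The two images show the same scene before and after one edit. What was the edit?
The second image is the first degraded with heavy JPEG compression.

Blocky 8×8 compression artifacts appear around shape edges and the flat background shows ringing — characteristic JPEG degradation.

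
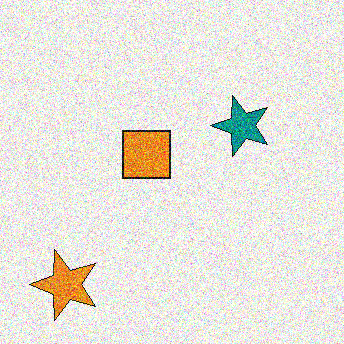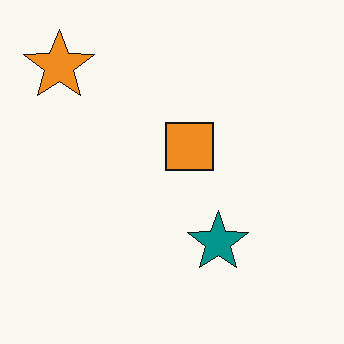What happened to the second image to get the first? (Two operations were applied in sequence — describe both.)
This is the original image rotated 90° counter-clockwise, then degraded with heavy additive noise.

The orange star sits in the top-left of the second image and the bottom-left of the first — consistent with a whole-image 90° counter-clockwise rotation. Random speckle covers the whole image, including the flat background.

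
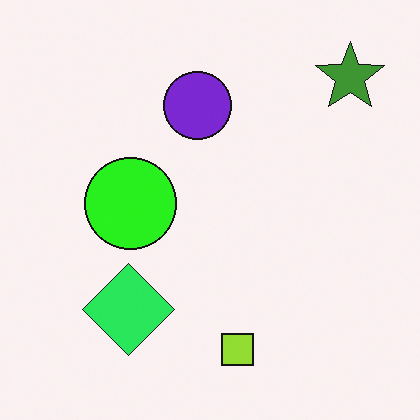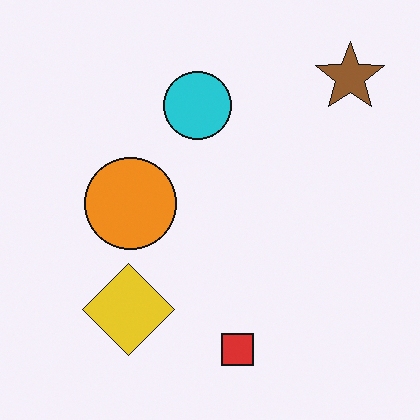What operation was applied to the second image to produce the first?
Hue-shifted by a moderate amount.

Every shape's color has rotated by the same amount around the hue wheel — a uniform hue shift.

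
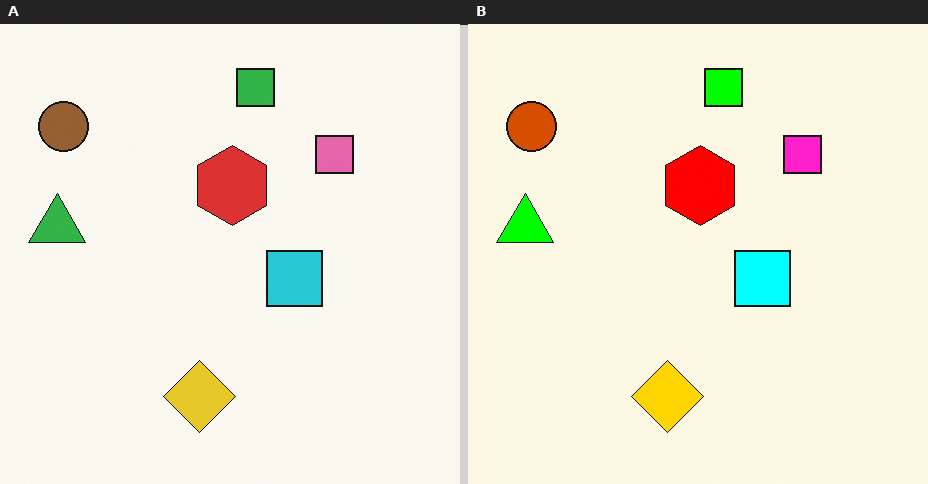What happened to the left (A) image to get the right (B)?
This is the original image heavily oversaturated.

All colors are more vivid — a global saturation change.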